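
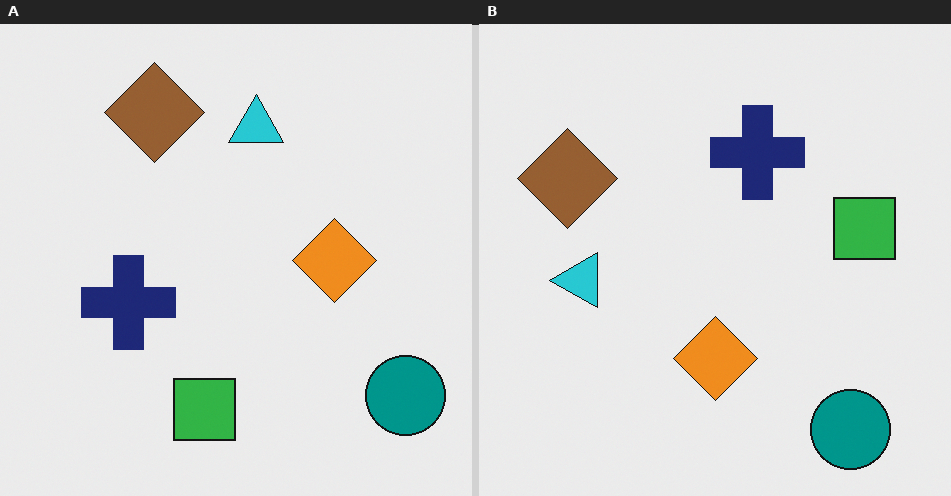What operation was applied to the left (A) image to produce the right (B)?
The transformation is: transposed (reflected across the top-left ↔ bottom-right diagonal).

Shapes have swapped their row and column positions — what was in the top-right is now in the bottom-left — a diagonal reflection.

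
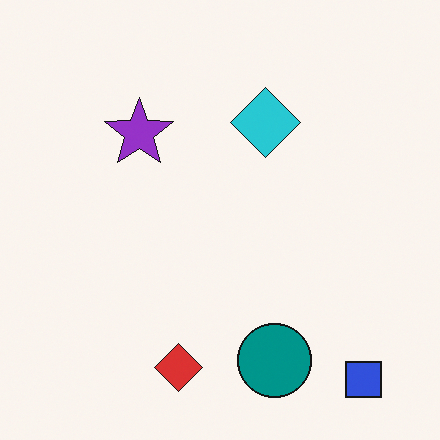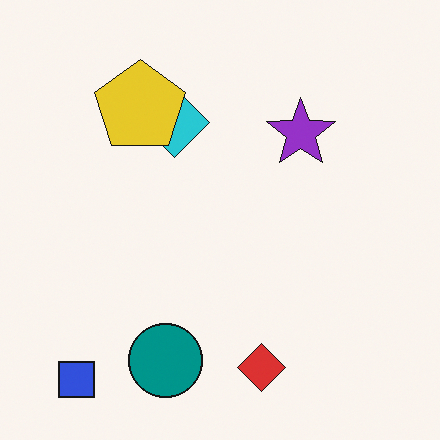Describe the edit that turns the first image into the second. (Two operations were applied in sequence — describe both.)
The transformation is: flipped horizontally (left ↔ right), then overlaid with an additional yellow pentagon.

The blue square is in the bottom-right of the first image and the bottom-left of the second — shapes on opposite sides of the vertical midline have swapped in a mirror flip. A yellow pentagon appears in the second image that is absent from the first.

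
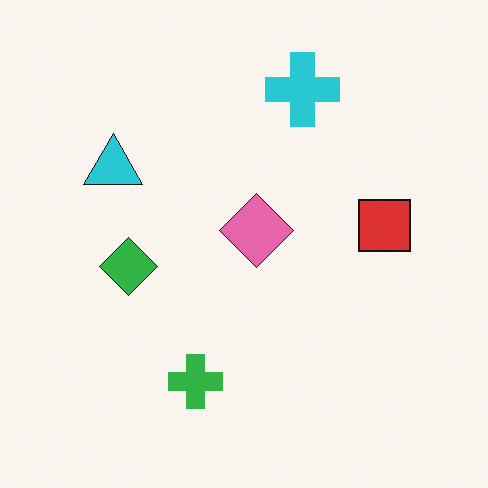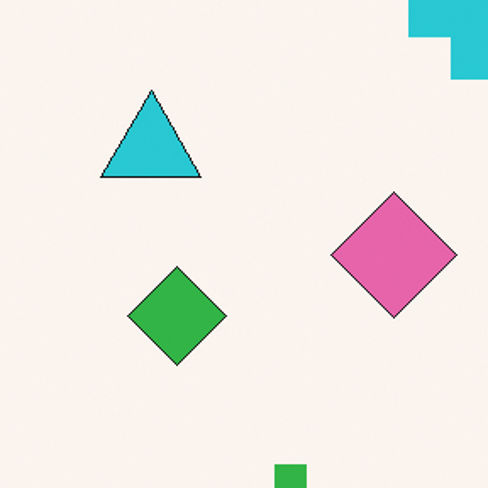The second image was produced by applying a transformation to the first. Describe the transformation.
The second image is the first cropped tightly and scaled back up.

The visible shapes are larger and the field of view is narrower; shapes near the original edges may be partly or wholly outside the frame — a crop-and-rescale.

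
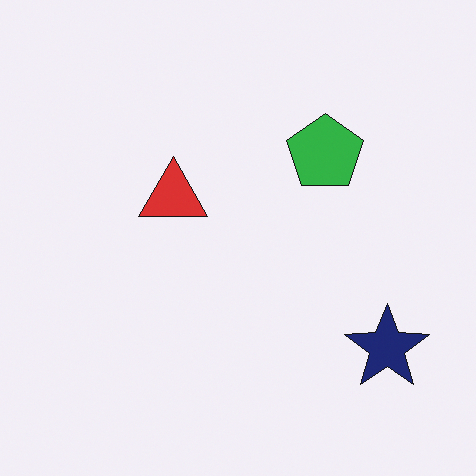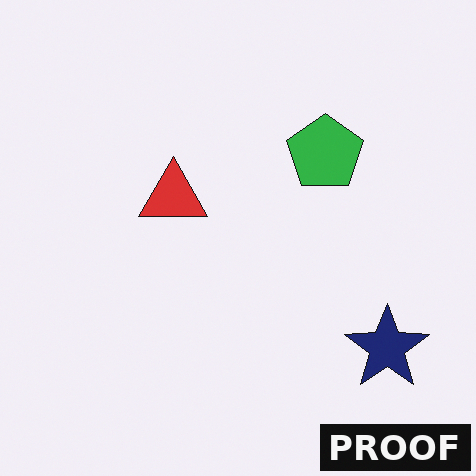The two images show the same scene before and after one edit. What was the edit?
The second image is the first watermarked with the text "PROOF" in the lower-right corner.

A dark label reading "PROOF" appears in the lower-right corner.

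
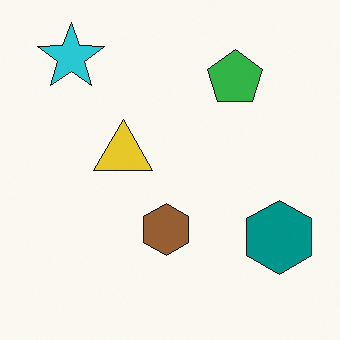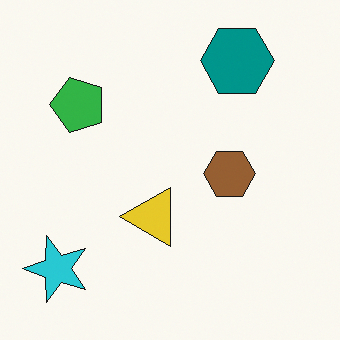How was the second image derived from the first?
The second image is the first rotated 90° counter-clockwise.

The cyan star sits in the top-left of the first image and the bottom-left of the second — consistent with a whole-image 90° counter-clockwise rotation.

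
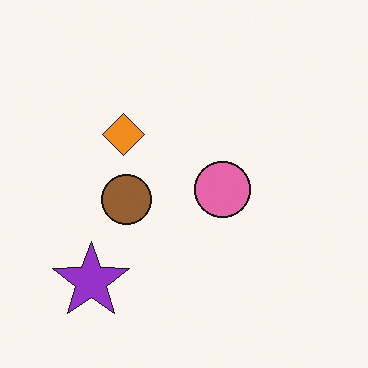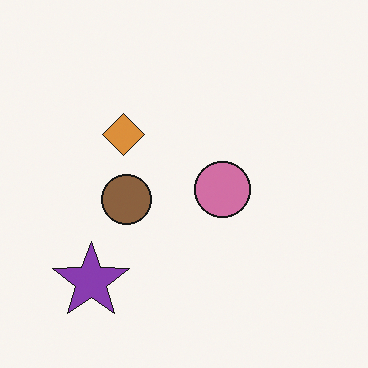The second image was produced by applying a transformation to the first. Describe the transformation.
The image was slightly desaturated.

All colors are more muted and greyish — a global saturation change.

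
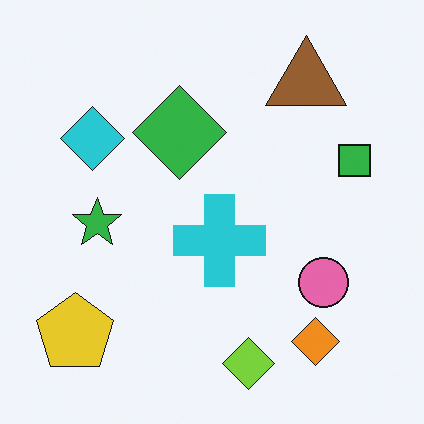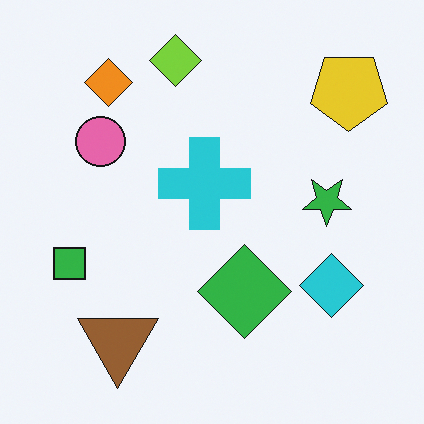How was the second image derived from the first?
The second image is the first rotated 180°.

The yellow pentagon sits in the bottom-left of the first image and the top-right of the second — consistent with a whole-image 180° rotation.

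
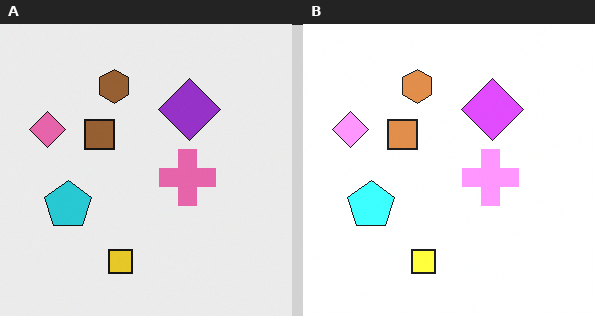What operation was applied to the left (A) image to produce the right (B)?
The transformation is: noticeably brightened.

Every pixel — background and shapes alike — is uniformly brightened.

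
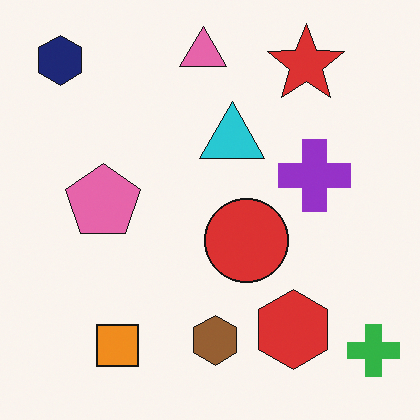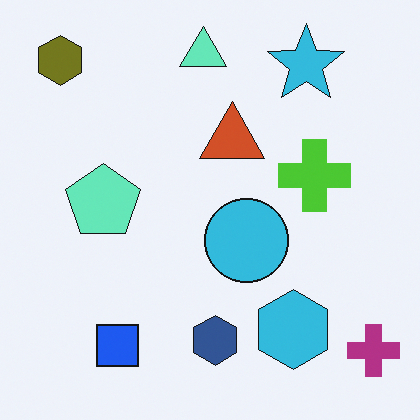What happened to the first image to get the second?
The image was hue-shifted through roughly half the color wheel.

Every shape's color has rotated by the same amount around the hue wheel — a uniform hue shift.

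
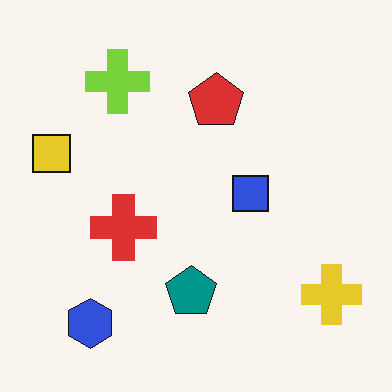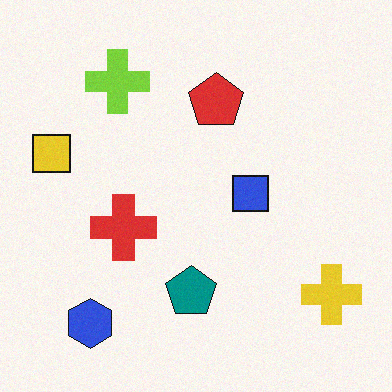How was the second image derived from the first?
This is the original image degraded with subtle gaussian noise.

Random speckle covers the whole image, including the flat background.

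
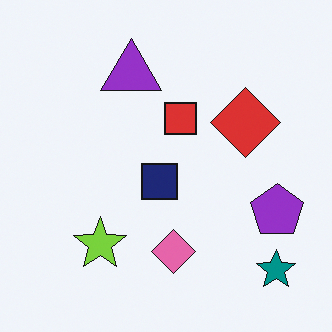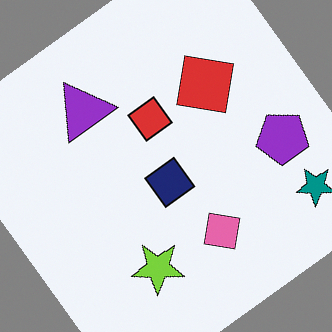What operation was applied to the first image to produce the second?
The transformation is: rotated counter-clockwise by a large amount — several tens of degrees.

Every shape is tilted by the same angle and the image corners show triangular fill wedges — a whole-image rotation by a non-right angle.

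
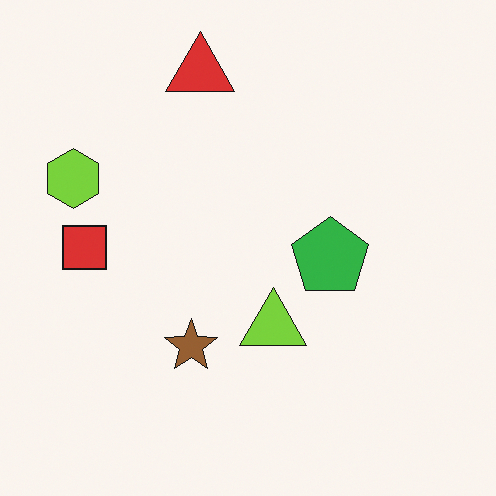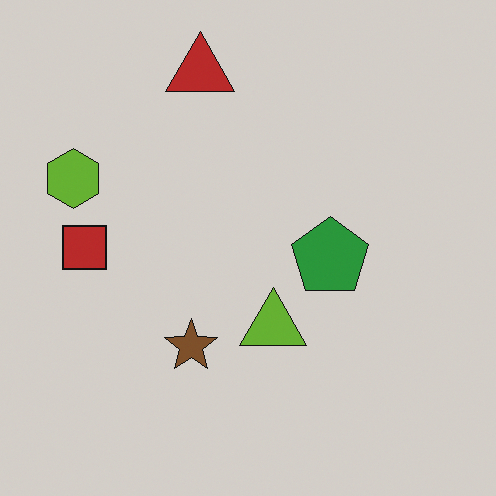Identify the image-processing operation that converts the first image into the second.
The transformation is: slightly darkened.

Every pixel — background and shapes alike — is uniformly darkened.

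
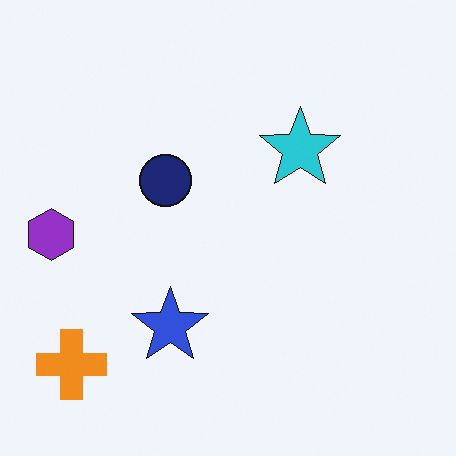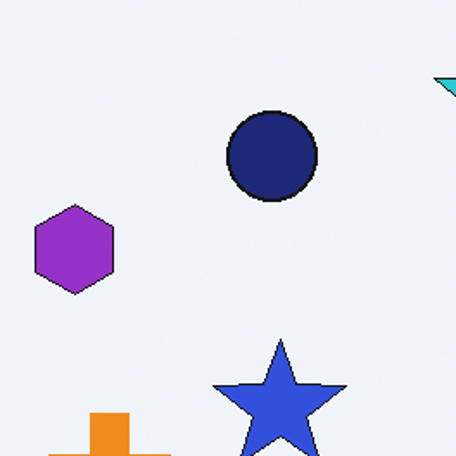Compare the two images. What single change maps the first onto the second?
The image was cropped to a noticeably smaller region and rescaled.

The visible shapes are larger and the field of view is narrower; shapes near the original edges may be partly or wholly outside the frame — a crop-and-rescale.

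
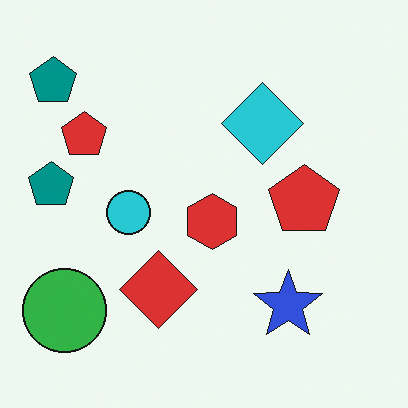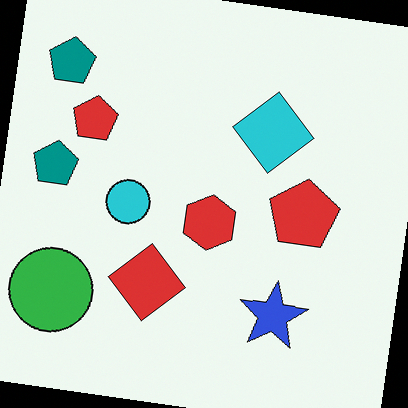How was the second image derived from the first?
This is the original image rotated clockwise by a small amount.

Every shape is tilted by the same angle and the image corners show triangular fill wedges — a whole-image rotation by a non-right angle.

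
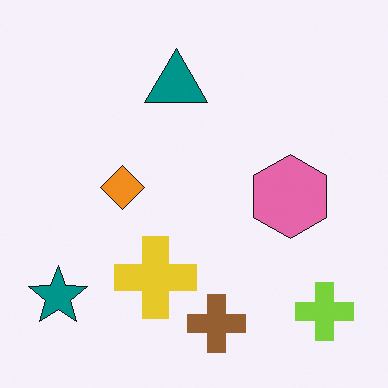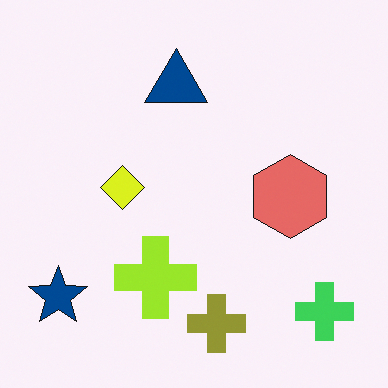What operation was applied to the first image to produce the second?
The transformation is: hue-shifted slightly.

Every shape's color has rotated by the same amount around the hue wheel — a uniform hue shift.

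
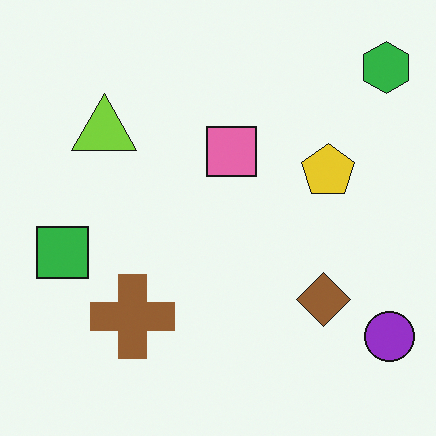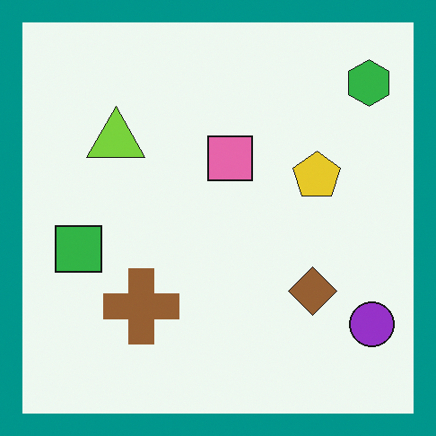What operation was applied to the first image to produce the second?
The transformation is: framed with a teal border.

A solid teal frame runs around the edge of the second image, with the content slightly shrunk inside it.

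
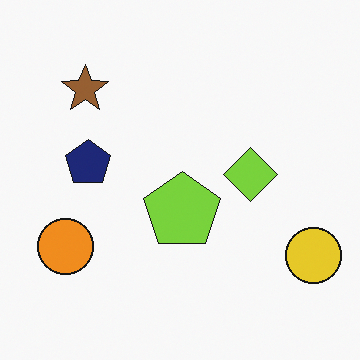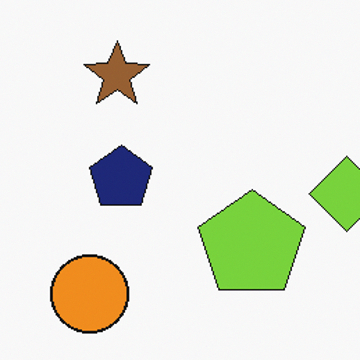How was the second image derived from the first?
The transformation is: cropped to a modestly smaller region and rescaled.

The visible shapes are larger and the field of view is narrower; shapes near the original edges may be partly or wholly outside the frame — a crop-and-rescale.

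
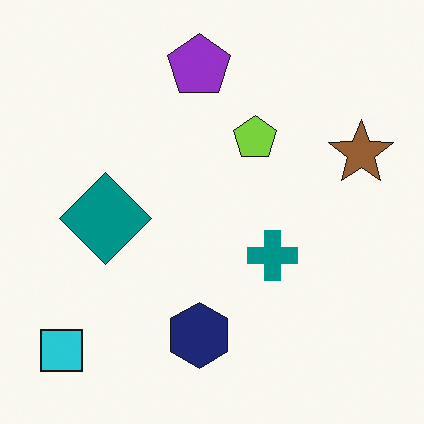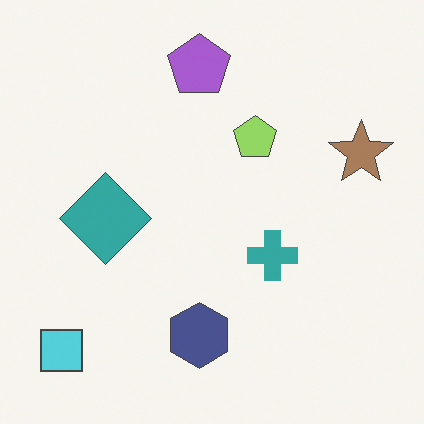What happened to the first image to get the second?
The second image is the first given slightly reduced contrast.

Tones are pushed toward mid-grey across the whole image — a global contrast change.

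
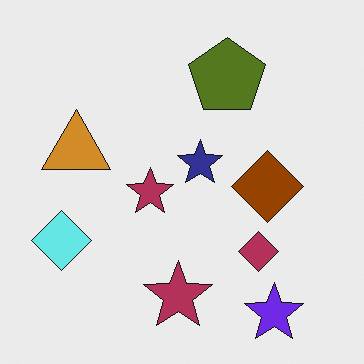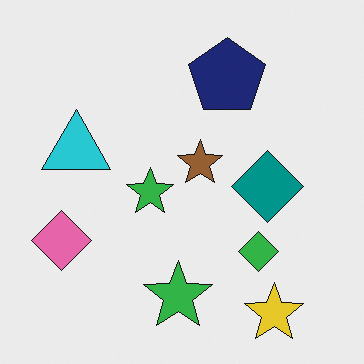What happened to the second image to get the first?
The image was hue-shifted by a large amount.

Every shape's color has rotated by the same amount around the hue wheel — a uniform hue shift.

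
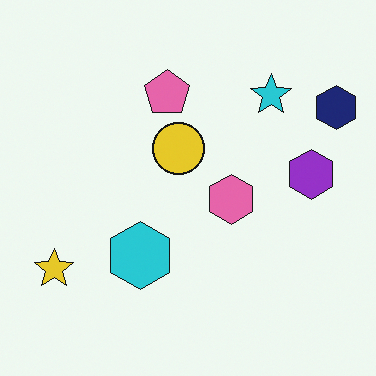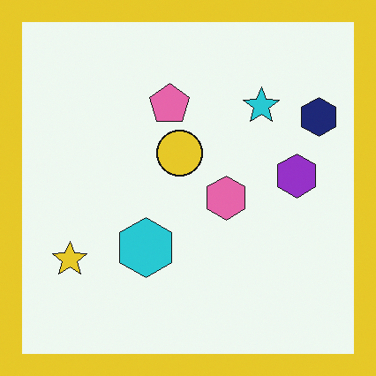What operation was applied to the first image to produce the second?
This is the original image framed with a yellow border.

A solid yellow frame runs around the edge of the second image, with the content slightly shrunk inside it.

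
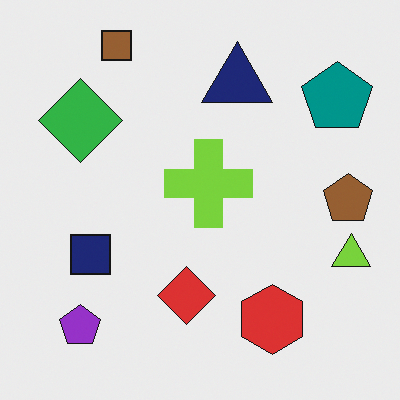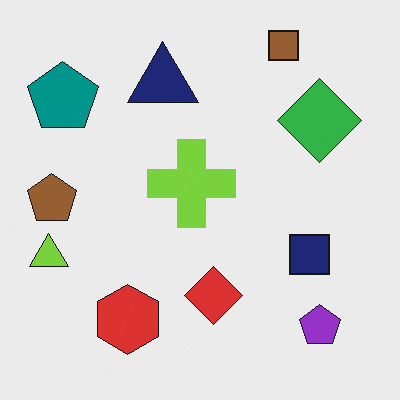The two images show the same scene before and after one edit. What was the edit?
The transformation is: flipped horizontally (left ↔ right).

The lime triangle is in the right of the first image and the left of the second — shapes on opposite sides of the vertical midline have swapped in a mirror flip.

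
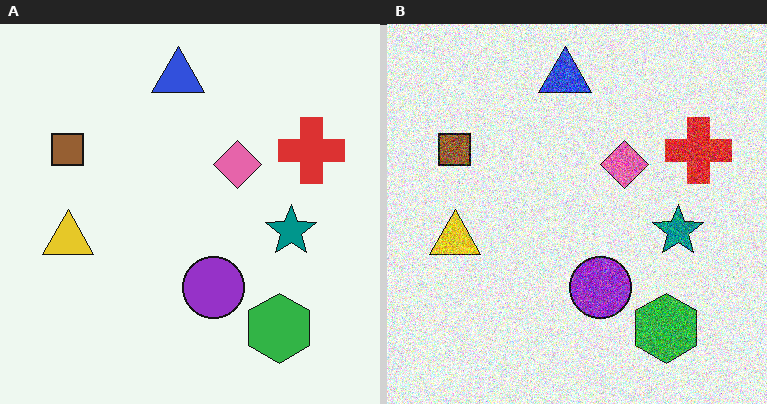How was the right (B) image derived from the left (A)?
This is the original image degraded with heavy additive noise.

Random speckle covers the whole image, including the flat background.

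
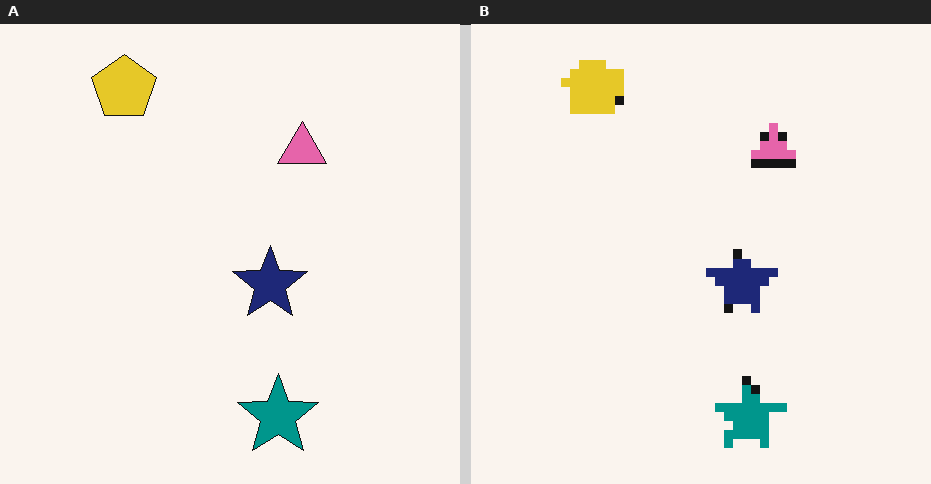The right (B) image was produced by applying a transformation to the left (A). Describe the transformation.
This is the original image heavily pixelated into large blocks.

Shapes are reduced to large square blocks; fine edges and outlines are lost — a downscale-then-upscale (mosaic) effect.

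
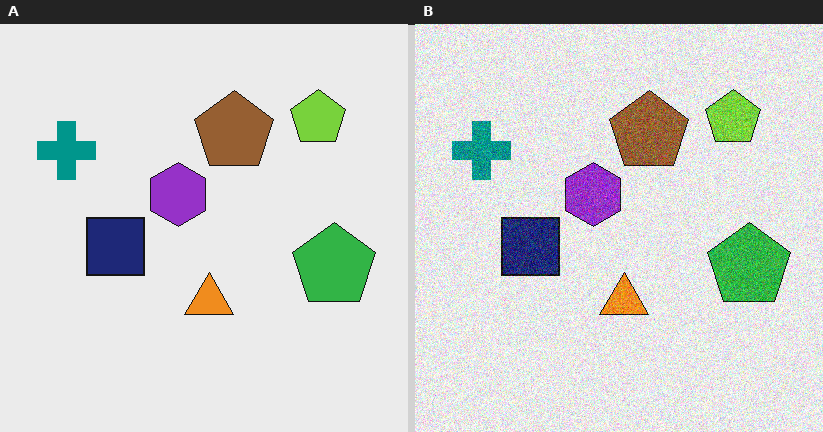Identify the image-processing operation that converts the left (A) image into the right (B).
This is the original image degraded with visible gaussian noise.

Random speckle covers the whole image, including the flat background.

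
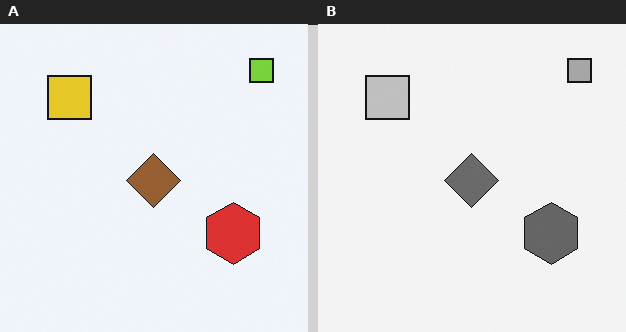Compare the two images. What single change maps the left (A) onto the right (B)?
The right (B) image is the left (A) converted to grayscale.

All color is removed — every shape is now a shade of grey.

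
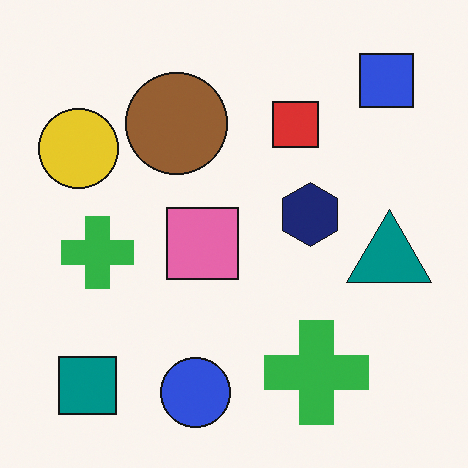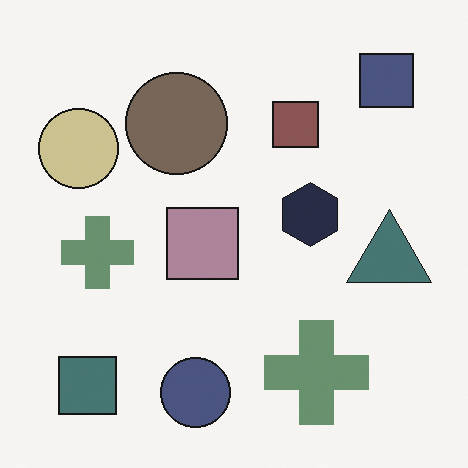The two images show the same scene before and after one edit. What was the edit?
The transformation is: made much more muted (saturation change).

All colors are more muted and greyish — a global saturation change.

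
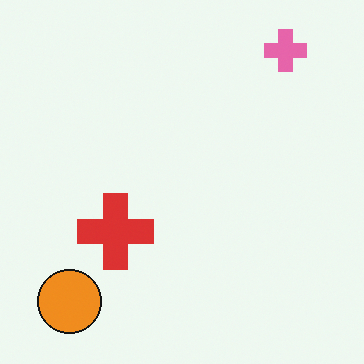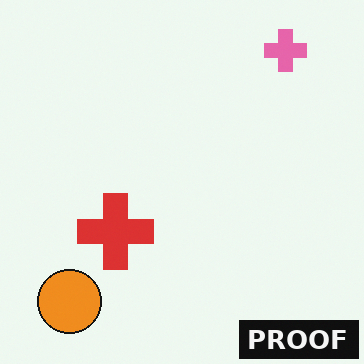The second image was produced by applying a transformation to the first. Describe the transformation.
This is the original image watermarked with the text "PROOF" in the lower-right corner.

A dark label reading "PROOF" appears in the lower-right corner.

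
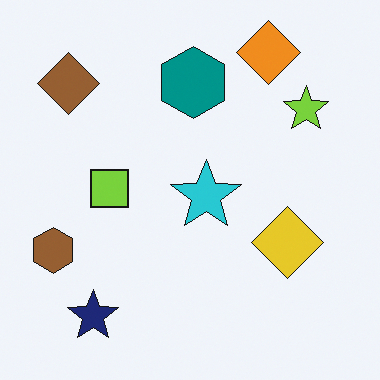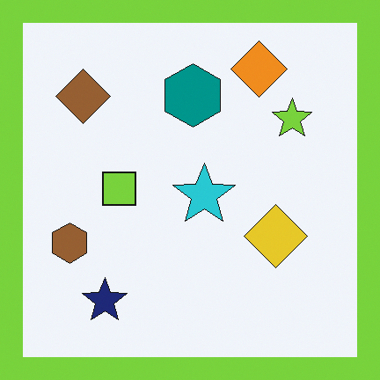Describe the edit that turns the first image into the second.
The second image is the first framed with a lime border.

A solid lime frame runs around the edge of the second image, with the content slightly shrunk inside it.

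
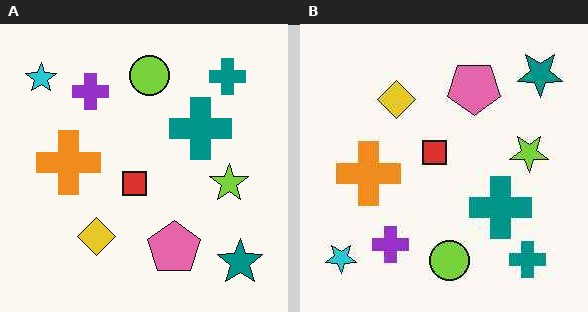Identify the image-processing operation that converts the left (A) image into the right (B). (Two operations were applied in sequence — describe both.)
The right (B) image is the left (A) JPEG-compressed with visible artifacts, then flipped vertically (top ↔ bottom).

Blocky 8×8 compression artifacts appear around shape edges and the flat background shows ringing — characteristic JPEG degradation. The teal star is in the bottom-right of the left (A) image and the top-right of the right (B) — shapes on opposite sides of the horizontal midline have swapped in a mirror flip.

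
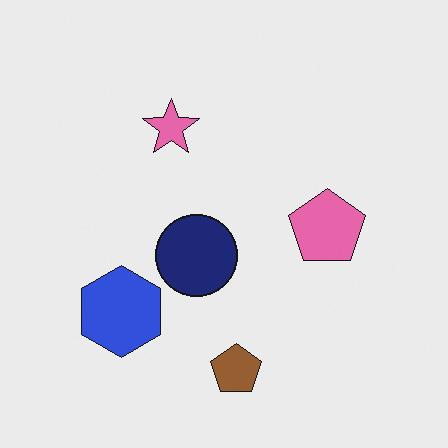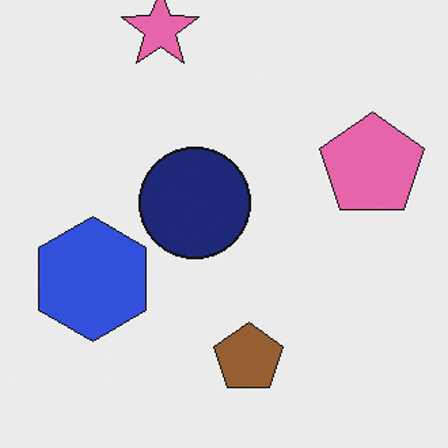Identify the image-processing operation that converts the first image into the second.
Cropped slightly and scaled back up.

The visible shapes are larger and the field of view is narrower; shapes near the original edges may be partly or wholly outside the frame — a crop-and-rescale.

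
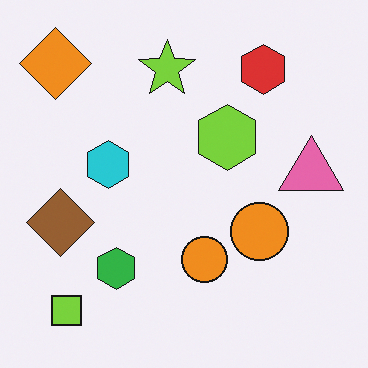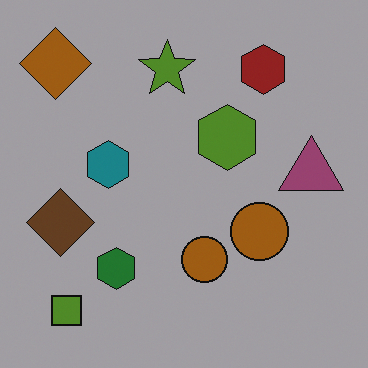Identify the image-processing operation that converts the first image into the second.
Noticeably darkened.

Every pixel — background and shapes alike — is uniformly darkened.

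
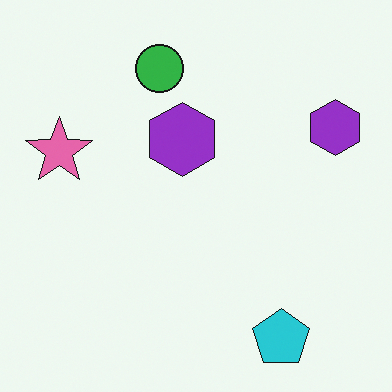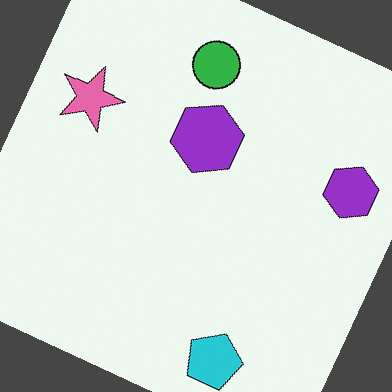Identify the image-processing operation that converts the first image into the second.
The transformation is: rotated clockwise by a clearly visible amount.

Every shape is tilted by the same angle and the image corners show triangular fill wedges — a whole-image rotation by a non-right angle.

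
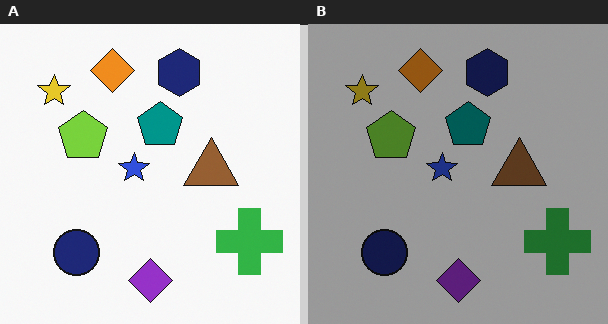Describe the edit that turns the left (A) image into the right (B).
The transformation is: substantially darkened.

Every pixel — background and shapes alike — is uniformly darkened.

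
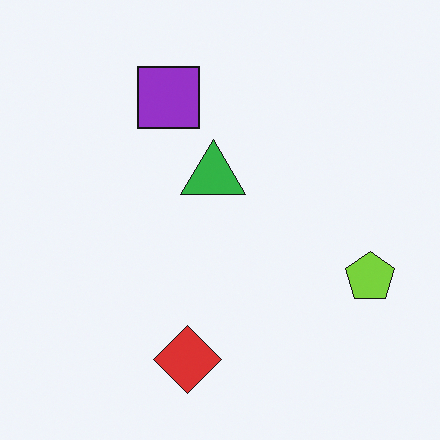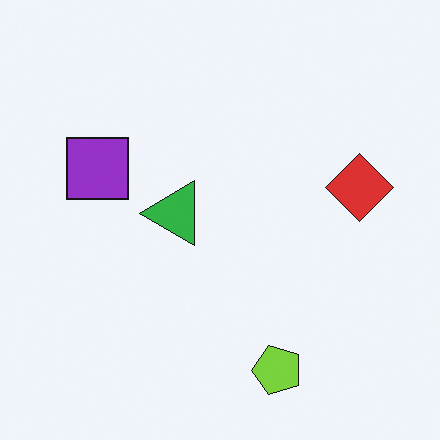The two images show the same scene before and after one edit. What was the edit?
It was transposed (reflected across the top-left ↔ bottom-right diagonal).

Shapes have swapped their row and column positions — what was in the top-right is now in the bottom-left — a diagonal reflection.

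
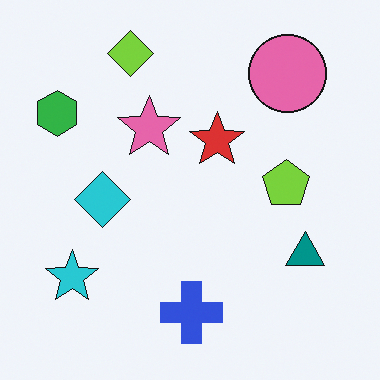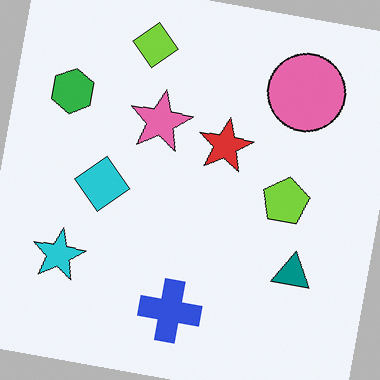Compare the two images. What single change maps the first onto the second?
Rotated clockwise by a slight angle.

Every shape is tilted by the same angle and the image corners show triangular fill wedges — a whole-image rotation by a non-right angle.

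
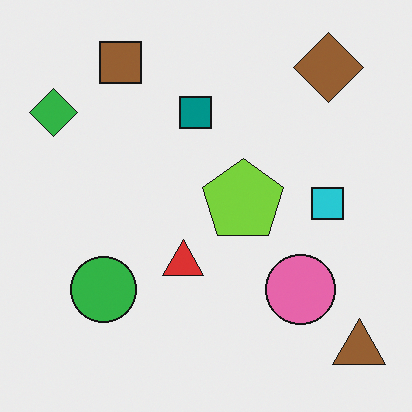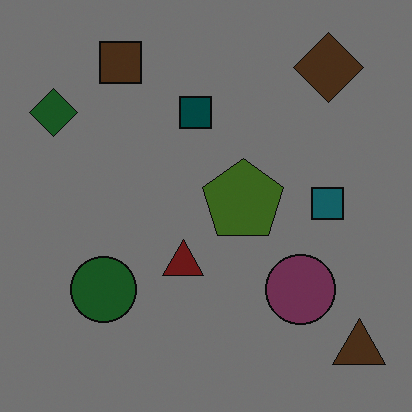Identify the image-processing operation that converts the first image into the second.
This is the original image noticeably darkened.

Every pixel — background and shapes alike — is uniformly darkened.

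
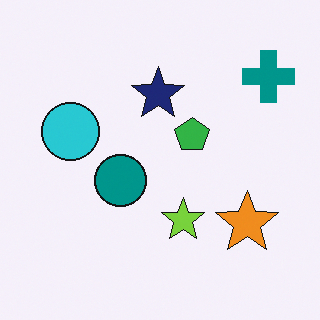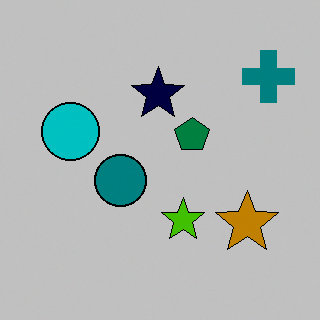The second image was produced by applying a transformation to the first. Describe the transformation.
Aggressively posterized.

Each flat color has snapped to a coarser quantized level — most visibly, the near-white background has dropped to a flat grey.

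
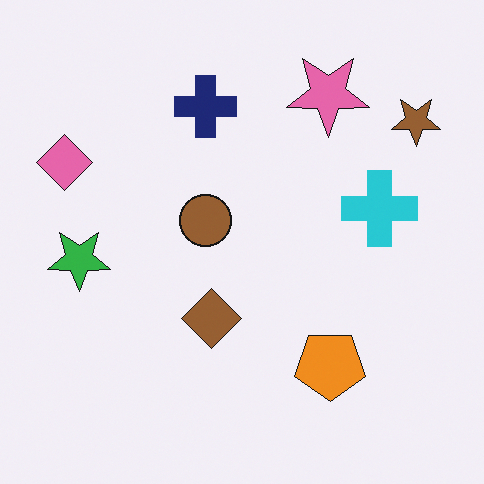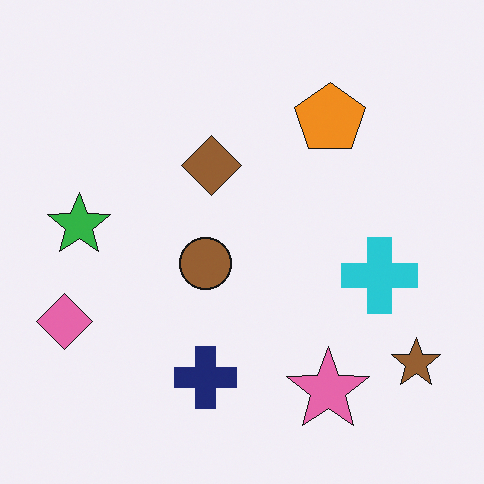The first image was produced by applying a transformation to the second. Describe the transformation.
It was flipped vertically (top ↔ bottom).

The pink star is in the bottom-right of the second image and the top-right of the first — shapes on opposite sides of the horizontal midline have swapped in a mirror flip.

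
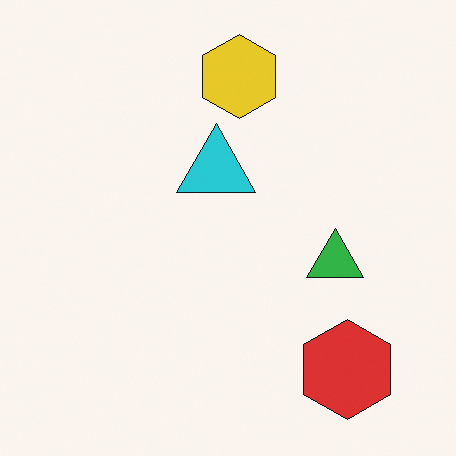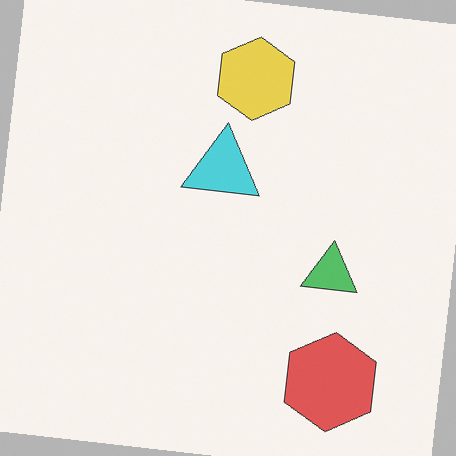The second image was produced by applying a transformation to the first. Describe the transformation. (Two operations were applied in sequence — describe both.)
It was given slightly reduced contrast, then rotated clockwise by a slight angle.

Tones are pushed toward mid-grey across the whole image — a global contrast change. Every shape is tilted by the same angle and the image corners show triangular fill wedges — a whole-image rotation by a non-right angle.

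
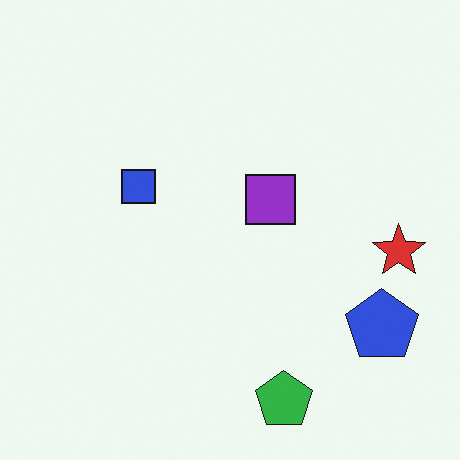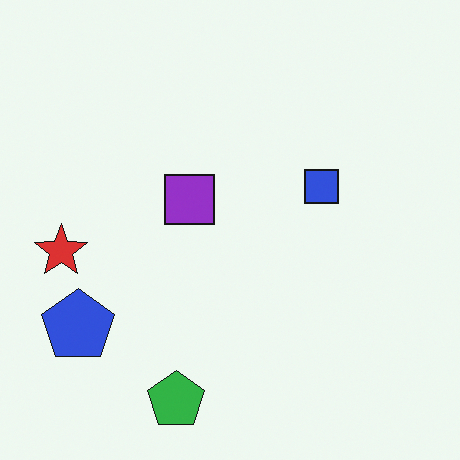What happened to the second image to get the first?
It was flipped horizontally (left ↔ right).

The red star is in the left of the second image and the right of the first — shapes on opposite sides of the vertical midline have swapped in a mirror flip.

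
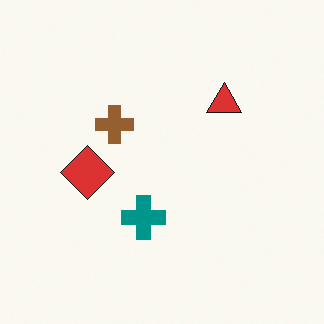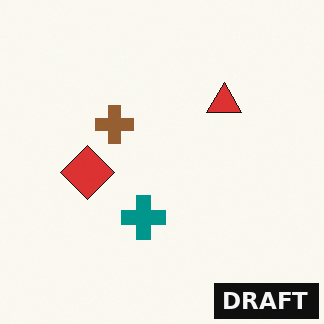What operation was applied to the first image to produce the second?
The transformation is: watermarked with the text "DRAFT" in the lower-right corner.

A dark label reading "DRAFT" appears in the lower-right corner.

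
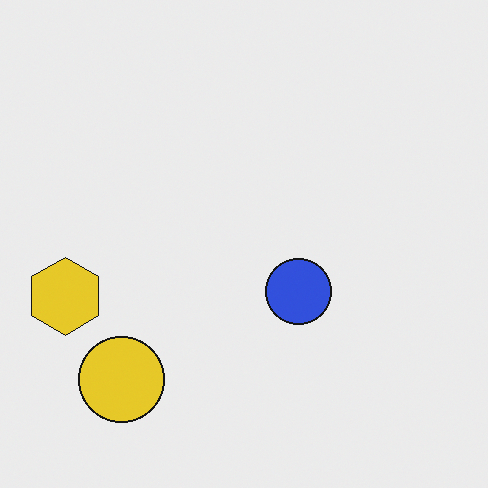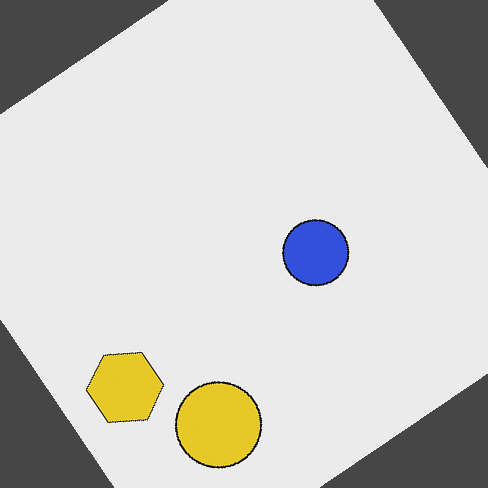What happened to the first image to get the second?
The image was rotated counter-clockwise by a large amount — several tens of degrees.

Every shape is tilted by the same angle and the image corners show triangular fill wedges — a whole-image rotation by a non-right angle.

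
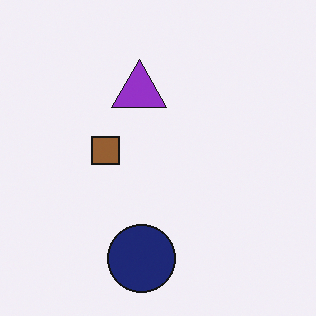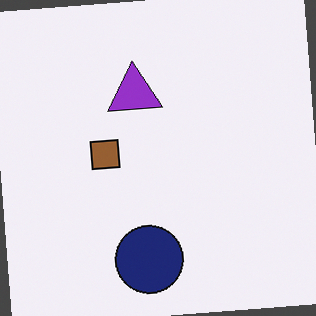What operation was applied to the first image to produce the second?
The image was rotated counter-clockwise by a small amount.

Every shape is tilted by the same angle and the image corners show triangular fill wedges — a whole-image rotation by a non-right angle.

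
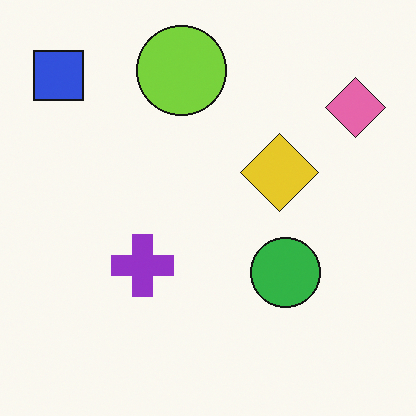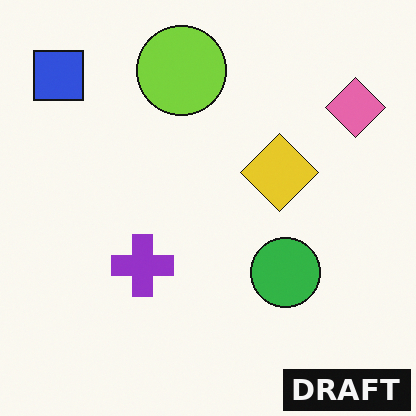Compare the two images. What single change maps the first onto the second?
The transformation is: watermarked with the text "DRAFT" in the lower-right corner.

A dark label reading "DRAFT" appears in the lower-right corner.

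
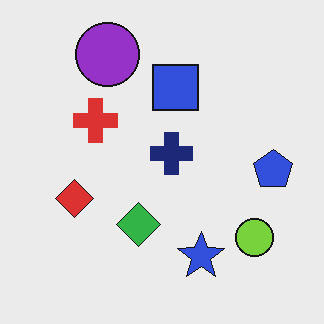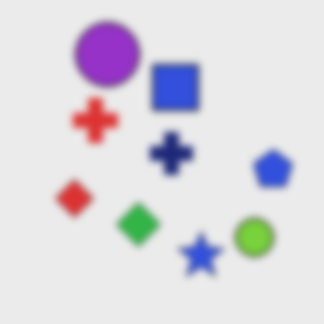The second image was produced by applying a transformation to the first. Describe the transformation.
Moderately blurred.

Shape edges and outlines are uniformly softened across the whole image.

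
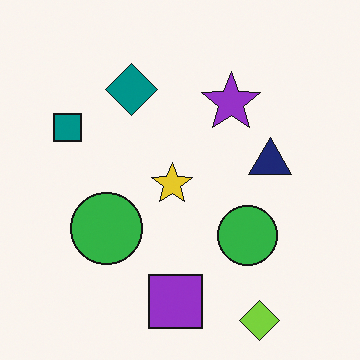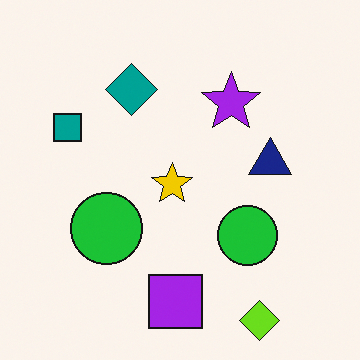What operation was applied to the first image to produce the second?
The image was slightly oversaturated.

All colors are more vivid — a global saturation change.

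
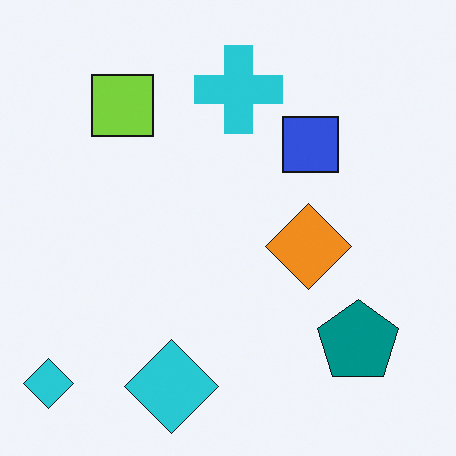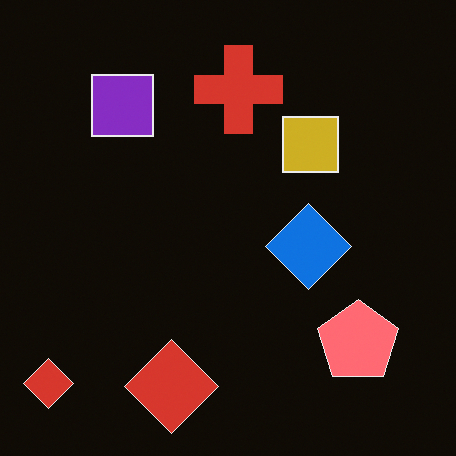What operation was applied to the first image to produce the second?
This is the original image color-inverted (negative).

The light background has become dark and every shape's color is its complement — a photographic negative.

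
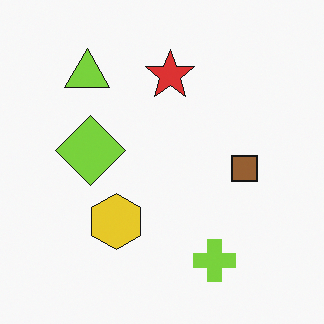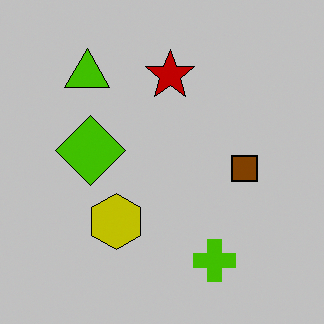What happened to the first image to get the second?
The second image is the first aggressively posterized.

Each flat color has snapped to a coarser quantized level — most visibly, the near-white background has dropped to a flat grey.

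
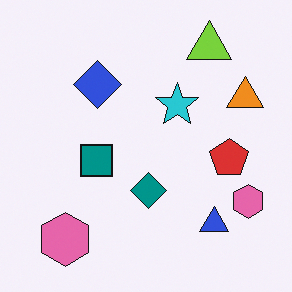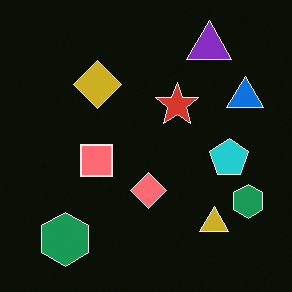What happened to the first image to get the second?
Color-inverted (negative).

The light background has become dark and every shape's color is its complement — a photographic negative.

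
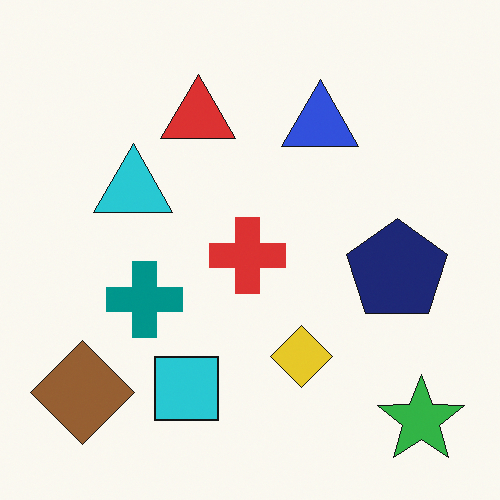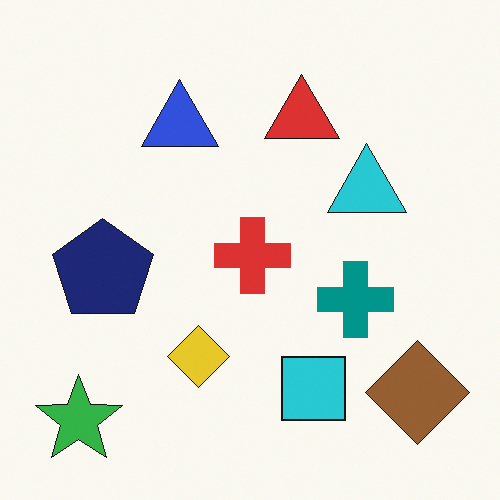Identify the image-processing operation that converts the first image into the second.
The image was flipped horizontally (left ↔ right).

The green star is in the bottom-right of the first image and the bottom-left of the second — shapes on opposite sides of the vertical midline have swapped in a mirror flip.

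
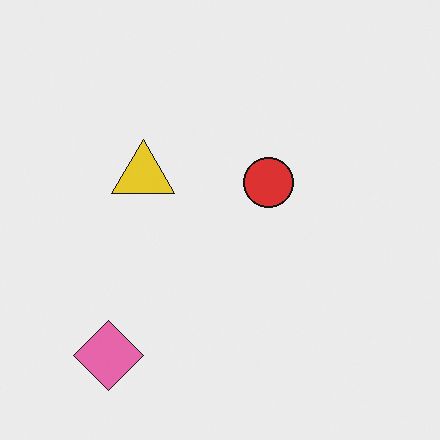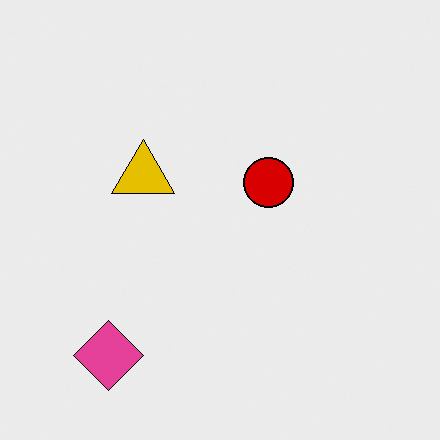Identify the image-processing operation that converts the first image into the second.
This is the original image given slightly increased contrast.

Tones are pushed away from mid-grey across the whole image — a global contrast change.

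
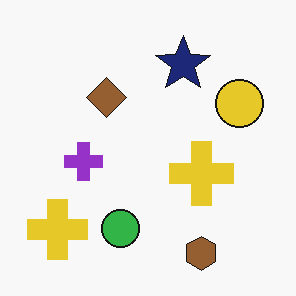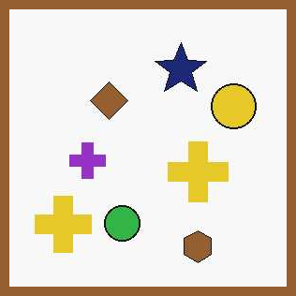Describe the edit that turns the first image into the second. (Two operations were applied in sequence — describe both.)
This is the original image given moderate JPEG compression, then framed with a brown border.

Blocky 8×8 compression artifacts appear around shape edges and the flat background shows ringing — characteristic JPEG degradation. A solid brown frame runs around the edge of the second image, with the content slightly shrunk inside it.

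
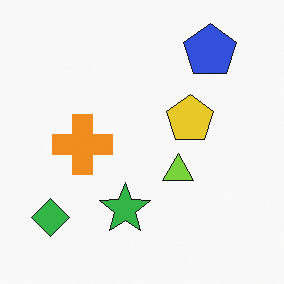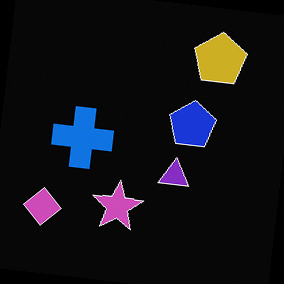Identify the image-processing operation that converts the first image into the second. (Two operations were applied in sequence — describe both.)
This is the original image color-inverted (negative), then rotated clockwise by a slight angle.

The light background has become dark and every shape's color is its complement — a photographic negative. Every shape is tilted by the same angle and the image corners show triangular fill wedges — a whole-image rotation by a non-right angle.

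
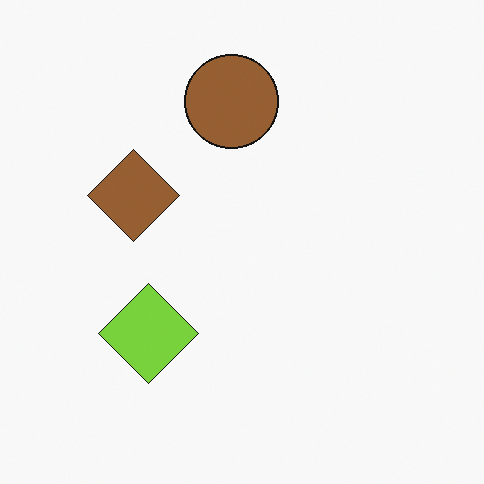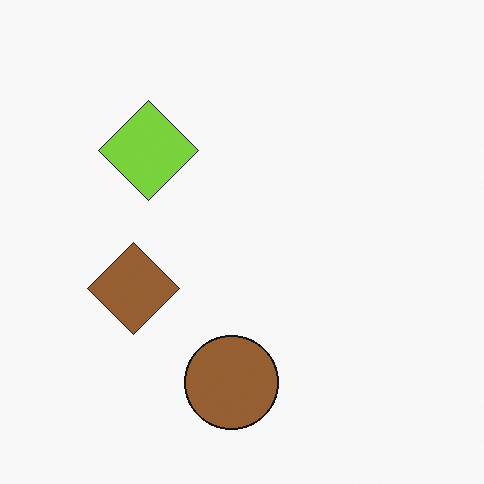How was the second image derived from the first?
The second image is the first flipped vertically (top ↔ bottom).

The brown circle is in the top of the first image and the bottom of the second — shapes on opposite sides of the horizontal midline have swapped in a mirror flip.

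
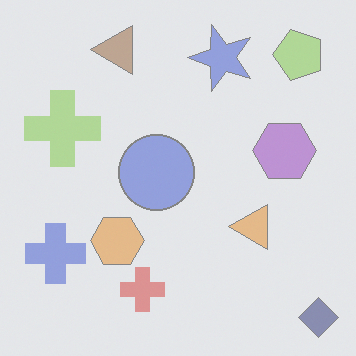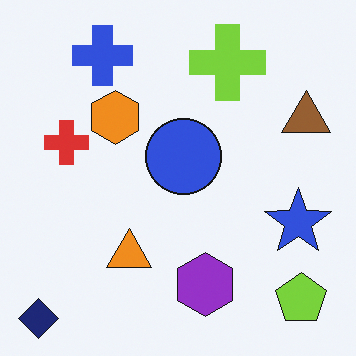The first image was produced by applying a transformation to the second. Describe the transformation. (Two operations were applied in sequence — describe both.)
Washed out (contrast reduced), then rotated 90° counter-clockwise.

Tones are pushed toward mid-grey across the whole image — a global contrast change. The navy diamond sits in the bottom-left of the second image and the bottom-right of the first — consistent with a whole-image 90° counter-clockwise rotation.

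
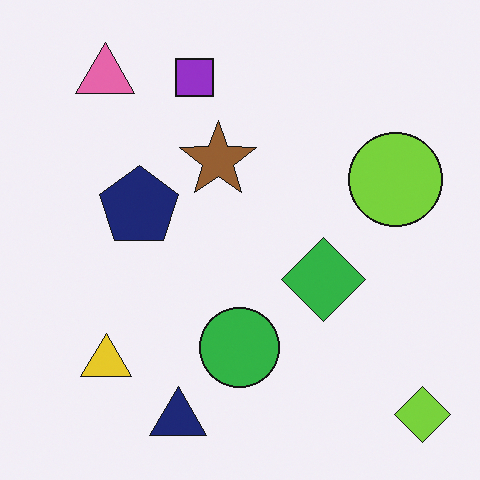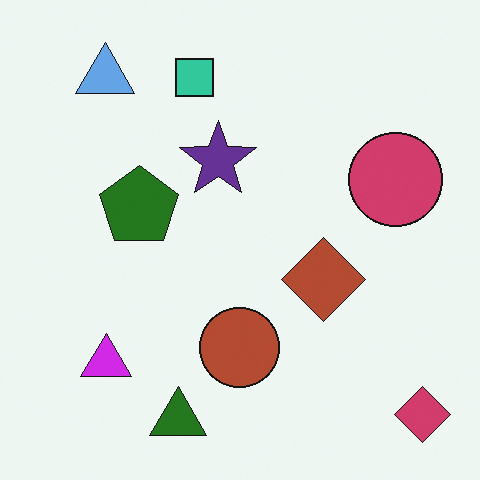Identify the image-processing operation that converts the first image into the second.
The second image is the first hue-shifted by a large amount.

Every shape's color has rotated by the same amount around the hue wheel — a uniform hue shift.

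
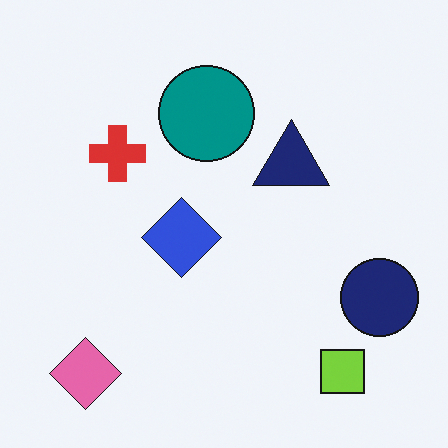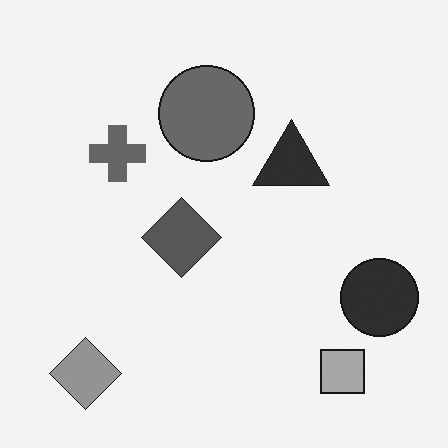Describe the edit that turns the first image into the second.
This is the original image converted to grayscale.

All color is removed — every shape is now a shade of grey.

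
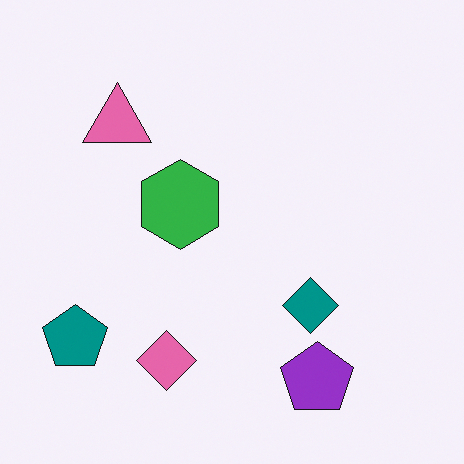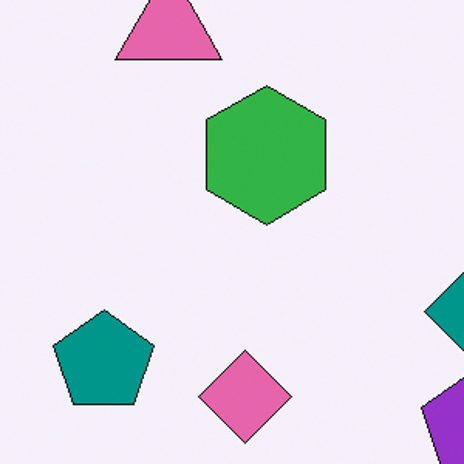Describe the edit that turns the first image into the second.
Cropped to a modestly smaller region and rescaled.

The visible shapes are larger and the field of view is narrower; shapes near the original edges may be partly or wholly outside the frame — a crop-and-rescale.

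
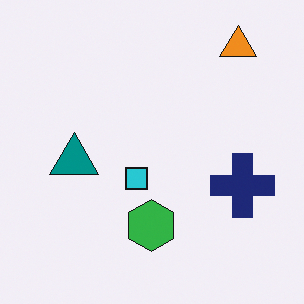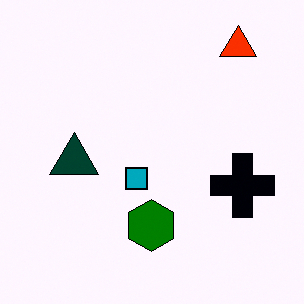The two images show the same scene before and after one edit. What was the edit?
Given much higher contrast.

Tones are pushed away from mid-grey across the whole image — a global contrast change.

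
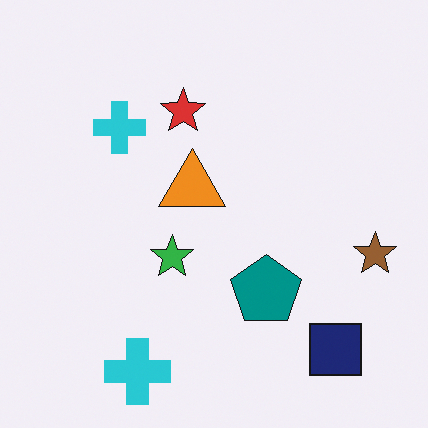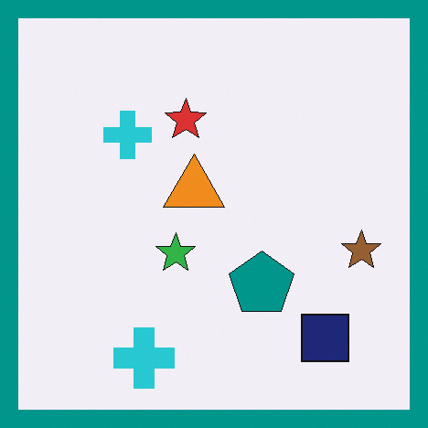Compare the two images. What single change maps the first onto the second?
This is the original image framed with a teal border.

A solid teal frame runs around the edge of the second image, with the content slightly shrunk inside it.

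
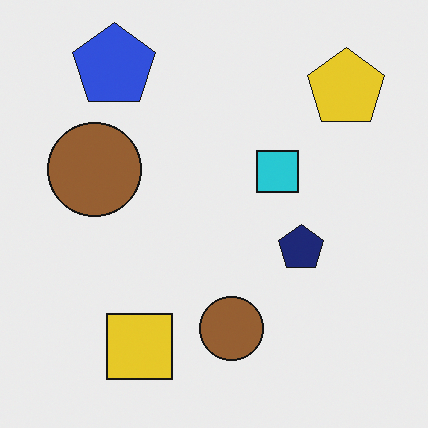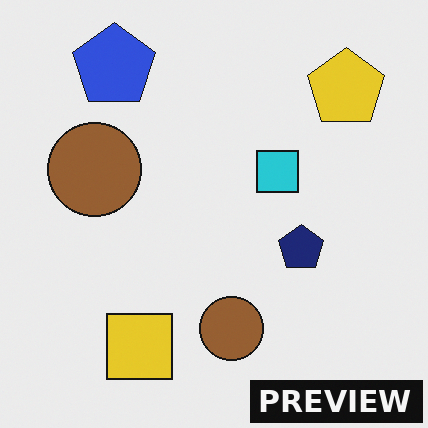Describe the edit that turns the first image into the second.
The image was watermarked with the text "PREVIEW" in the lower-right corner.

A dark label reading "PREVIEW" appears in the lower-right corner.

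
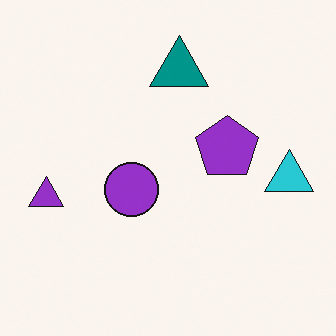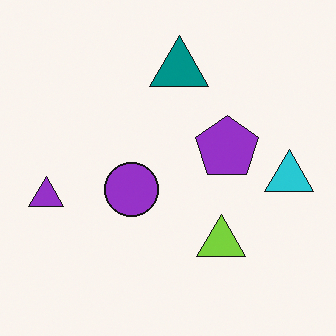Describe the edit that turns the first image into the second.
The transformation is: overlaid with an additional lime triangle.

A lime triangle appears in the second image that is absent from the first.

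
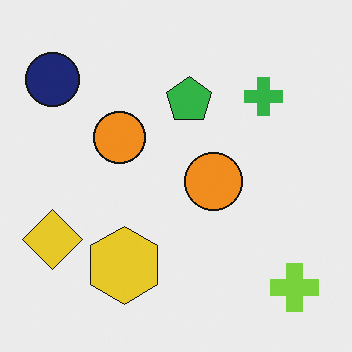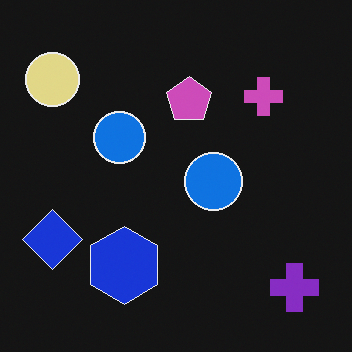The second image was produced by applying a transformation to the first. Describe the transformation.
This is the original image color-inverted (negative).

The light background has become dark and every shape's color is its complement — a photographic negative.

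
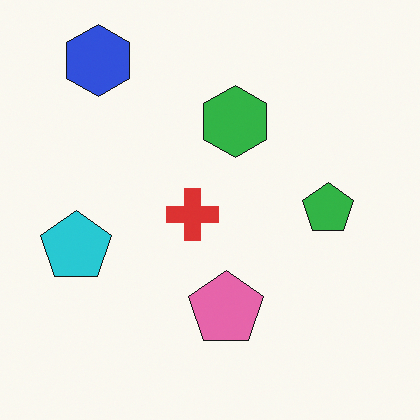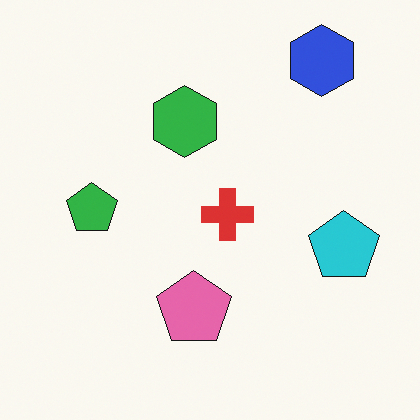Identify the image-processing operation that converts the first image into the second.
The transformation is: flipped horizontally (left ↔ right).

The cyan pentagon is in the left of the first image and the right of the second — shapes on opposite sides of the vertical midline have swapped in a mirror flip.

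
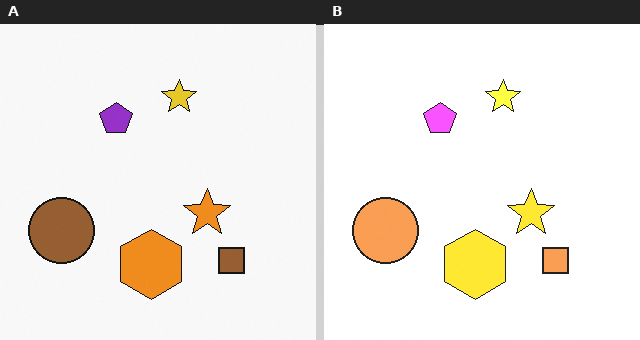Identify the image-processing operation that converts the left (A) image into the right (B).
This is the original image noticeably brightened.

Every pixel — background and shapes alike — is uniformly brightened.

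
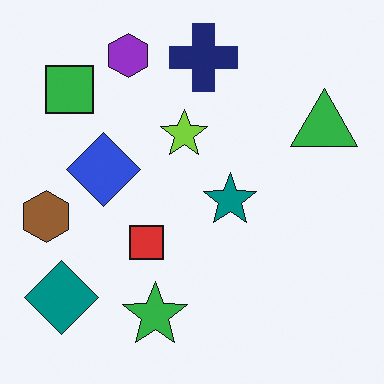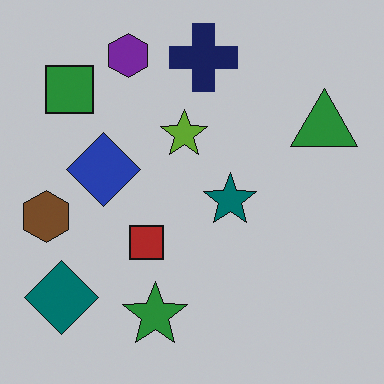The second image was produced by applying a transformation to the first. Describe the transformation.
It was slightly darkened.

Every pixel — background and shapes alike — is uniformly darkened.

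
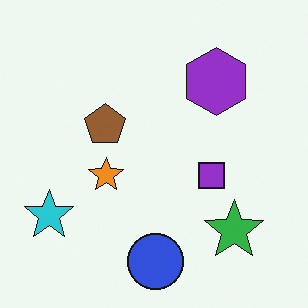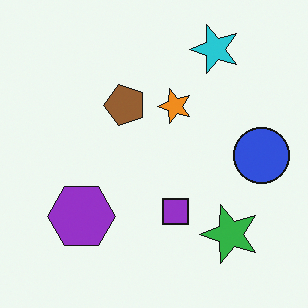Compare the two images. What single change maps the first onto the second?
This is the original image transposed (reflected across the top-left ↔ bottom-right diagonal).

Shapes have swapped their row and column positions — what was in the top-right is now in the bottom-left — a diagonal reflection.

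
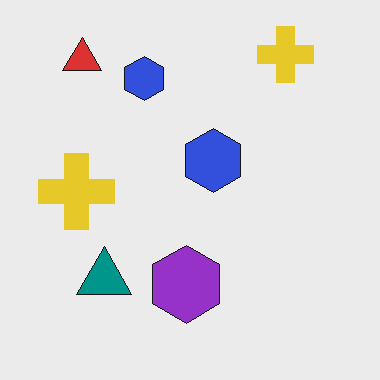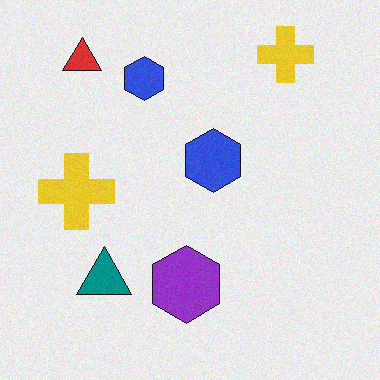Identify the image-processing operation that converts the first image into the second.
It was degraded with a light layer of grain.

Random speckle covers the whole image, including the flat background.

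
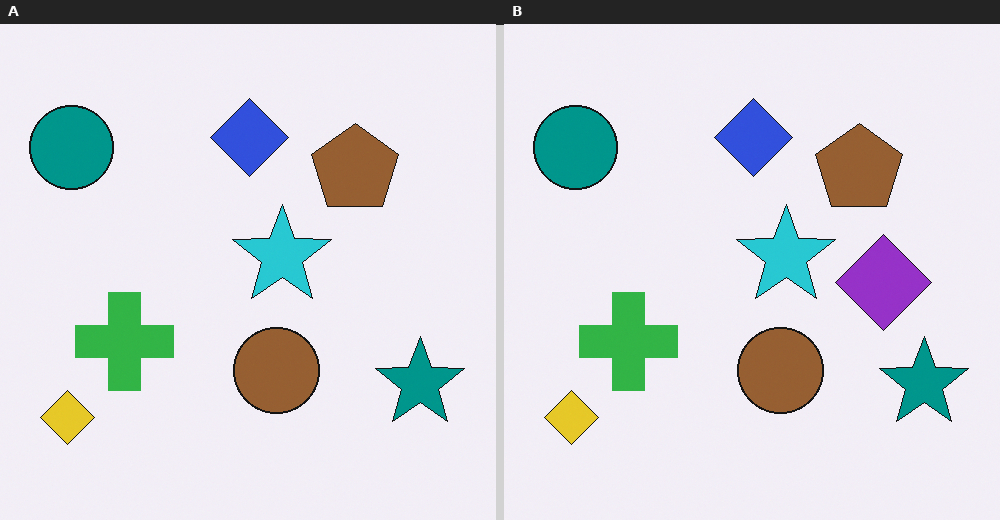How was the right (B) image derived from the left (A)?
This is the original image overlaid with an additional purple diamond.

A purple diamond appears in the right (B) image that is absent from the left (A).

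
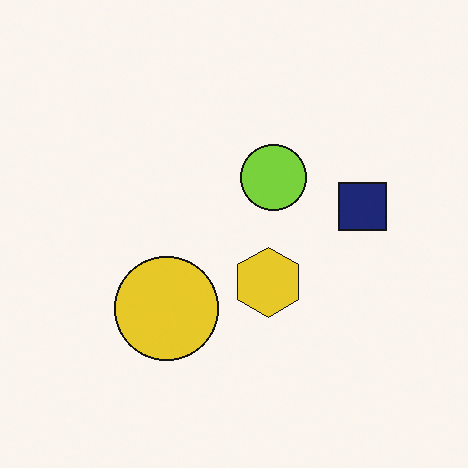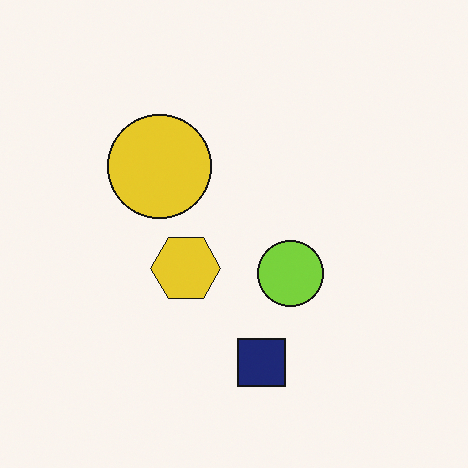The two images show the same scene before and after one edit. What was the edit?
The image was rotated 90° clockwise.

The navy square sits in the right of the first image and the bottom of the second — consistent with a whole-image 90° clockwise rotation.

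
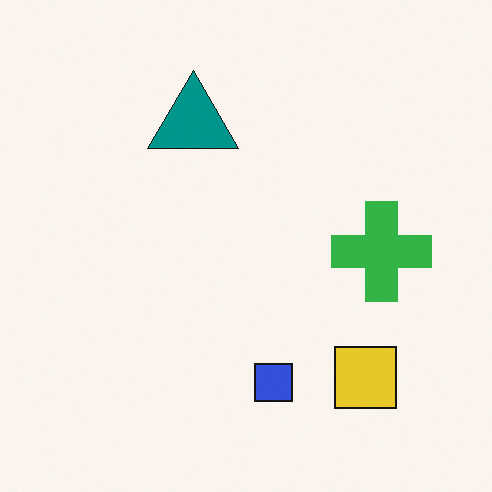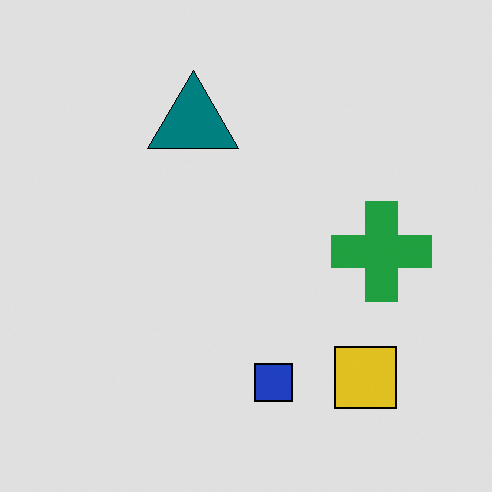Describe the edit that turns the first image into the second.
The transformation is: moderately posterized.

Each flat color has snapped to a coarser quantized level — most visibly, the near-white background has dropped to a flat grey.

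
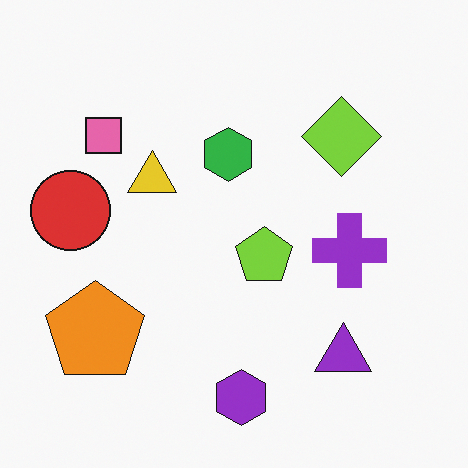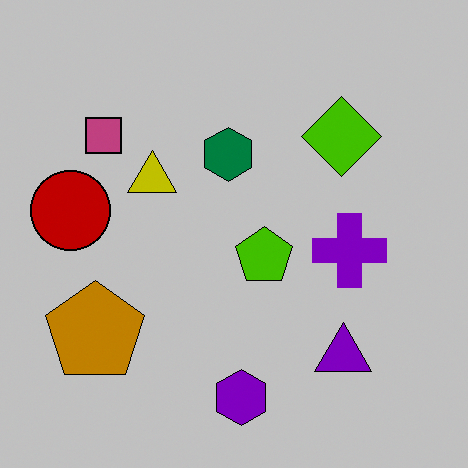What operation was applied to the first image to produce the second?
The second image is the first heavily posterized to just a handful of flat colors.

Each flat color has snapped to a coarser quantized level — most visibly, the near-white background has dropped to a flat grey.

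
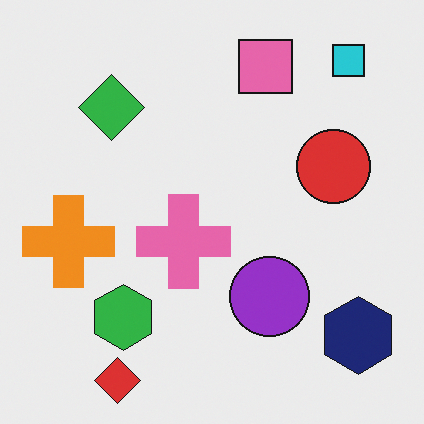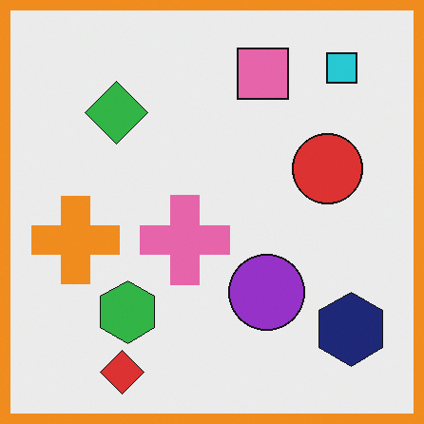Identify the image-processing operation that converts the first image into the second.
The image was framed with a orange border.

A solid orange frame runs around the edge of the second image, with the content slightly shrunk inside it.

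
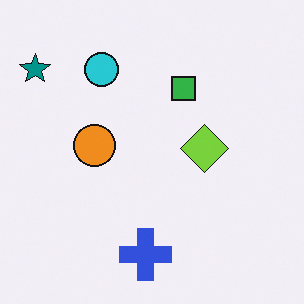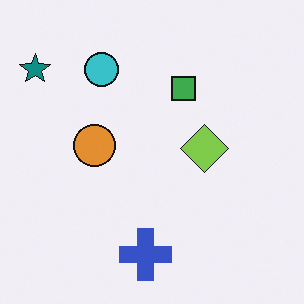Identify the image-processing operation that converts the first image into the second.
This is the original image slightly desaturated.

All colors are more muted and greyish — a global saturation change.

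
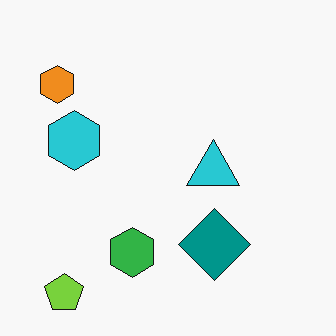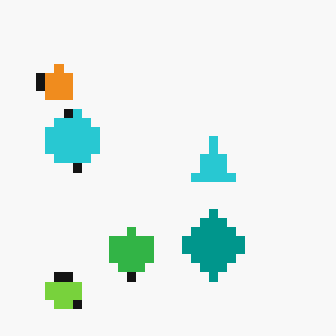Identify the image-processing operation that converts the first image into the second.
It was coarsely pixelated.

Shapes are reduced to large square blocks; fine edges and outlines are lost — a downscale-then-upscale (mosaic) effect.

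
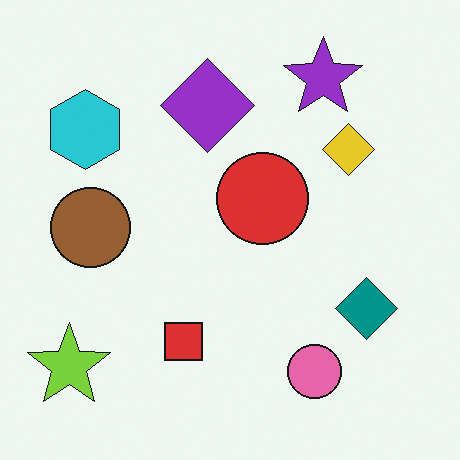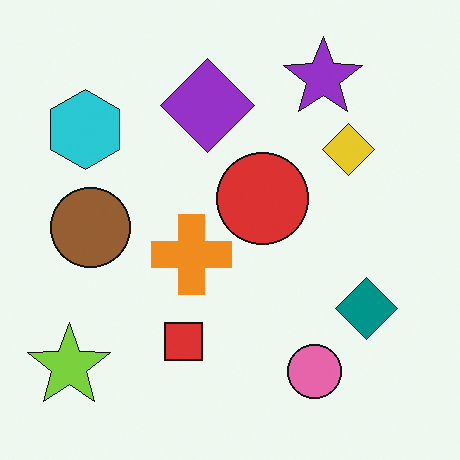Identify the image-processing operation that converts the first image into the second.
The transformation is: overlaid with an additional orange cross.

An orange cross appears in the second image that is absent from the first.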